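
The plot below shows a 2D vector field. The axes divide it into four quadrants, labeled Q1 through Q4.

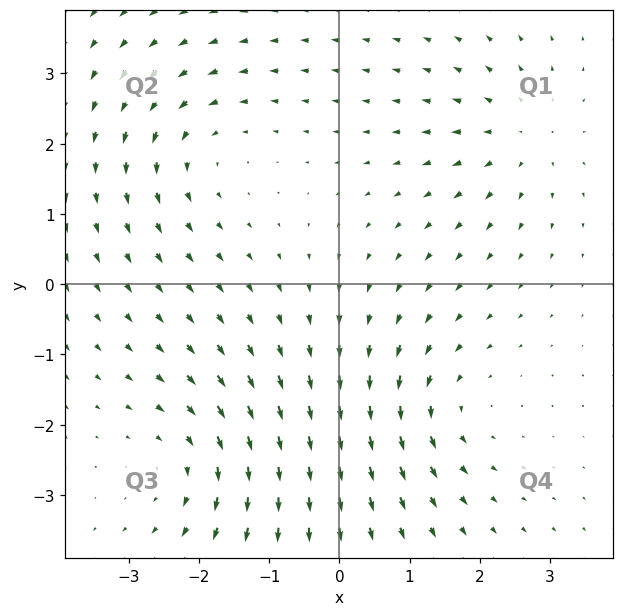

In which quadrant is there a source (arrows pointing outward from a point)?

The source sits at approximately (2.6, 2.1), which lies in quadrant Q1. The divergence there is about +4, positive as expected for a source.

Q1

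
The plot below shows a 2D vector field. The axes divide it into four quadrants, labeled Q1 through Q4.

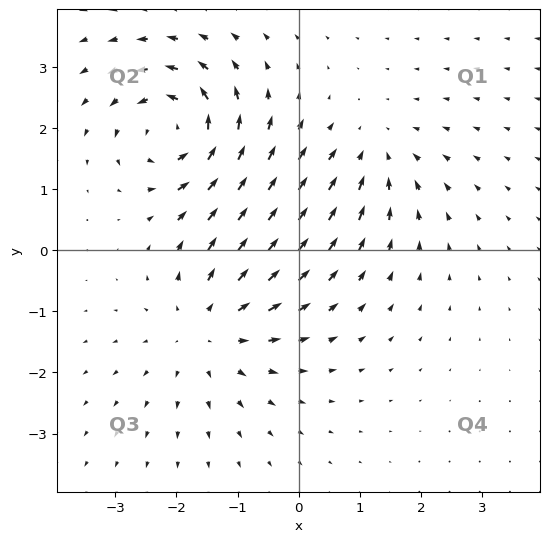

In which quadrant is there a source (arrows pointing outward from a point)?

Q3

The source sits at approximately (-1.5, -1.3), which lies in quadrant Q3. The divergence there is about +4, positive as expected for a source.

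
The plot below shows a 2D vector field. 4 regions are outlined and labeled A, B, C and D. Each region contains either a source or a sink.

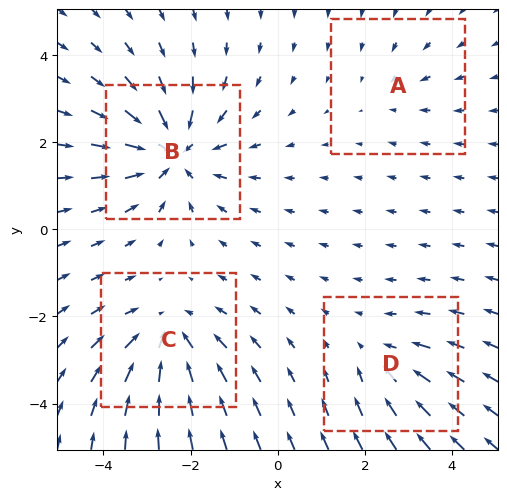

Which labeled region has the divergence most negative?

Divergence at each region's feature centre — A: about -2, B: about -6, C: about -5, D: about -3. Region B is most negative.

B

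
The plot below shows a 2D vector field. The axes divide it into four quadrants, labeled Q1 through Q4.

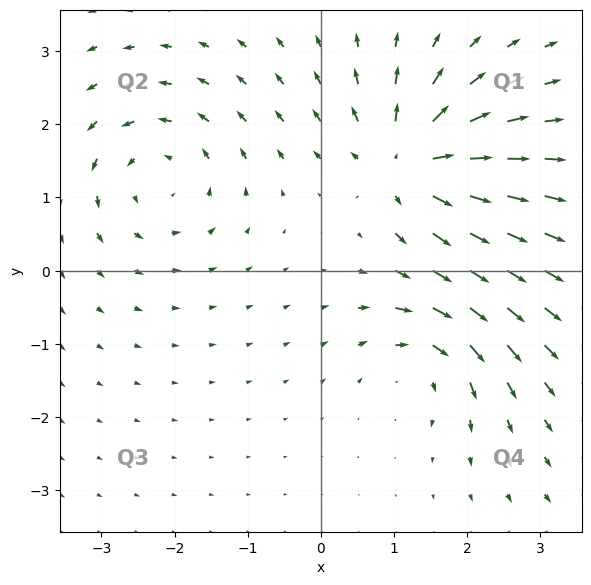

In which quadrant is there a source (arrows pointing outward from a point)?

The source sits at approximately (1.2, 1.5), which lies in quadrant Q1. The divergence there is about +6, positive as expected for a source.

Q1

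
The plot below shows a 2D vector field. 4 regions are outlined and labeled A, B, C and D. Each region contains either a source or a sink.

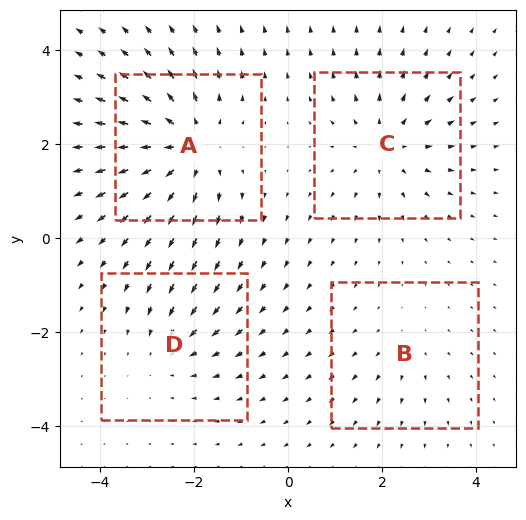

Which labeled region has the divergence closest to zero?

B

Divergence at each region's feature centre — A: about +6, B: about +2, C: about +4, D: about -3. Region B is closest to zero.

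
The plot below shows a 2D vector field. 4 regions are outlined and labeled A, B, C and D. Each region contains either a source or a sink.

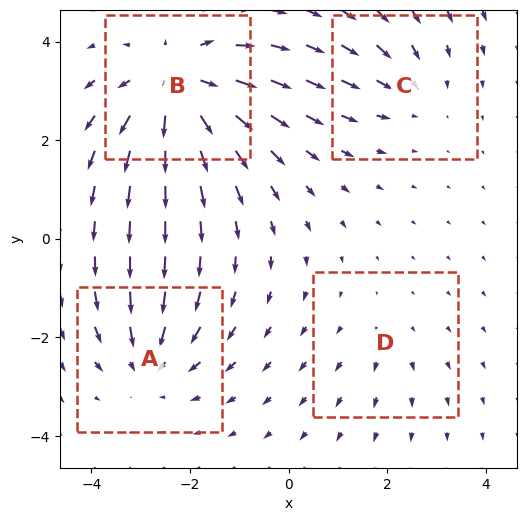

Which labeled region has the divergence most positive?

B

Divergence at each region's feature centre — A: about -4, B: about +6, C: about -3, D: about +2. Region B is most positive.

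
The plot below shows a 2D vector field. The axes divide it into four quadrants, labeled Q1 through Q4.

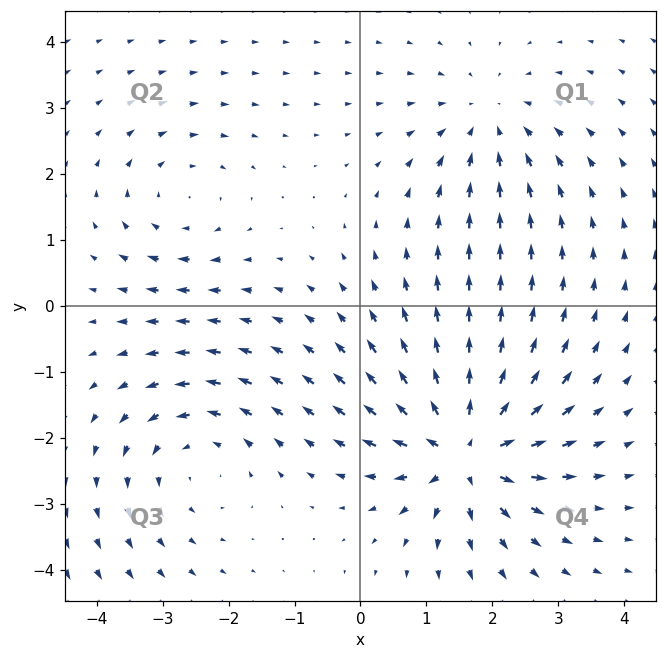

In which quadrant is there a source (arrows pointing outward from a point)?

Q4

The source sits at approximately (1.6, -2.2), which lies in quadrant Q4. The divergence there is about +6, positive as expected for a source.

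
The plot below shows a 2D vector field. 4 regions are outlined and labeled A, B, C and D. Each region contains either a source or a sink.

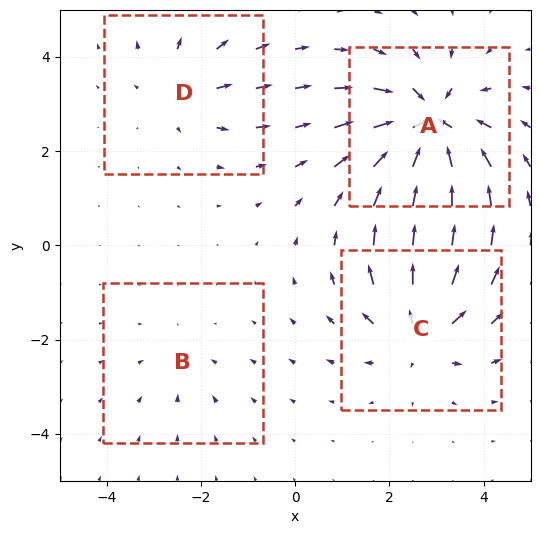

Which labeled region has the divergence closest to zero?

Divergence at each region's feature centre — A: about -8, B: about -2, C: about +5, D: about +3. Region B is closest to zero.

B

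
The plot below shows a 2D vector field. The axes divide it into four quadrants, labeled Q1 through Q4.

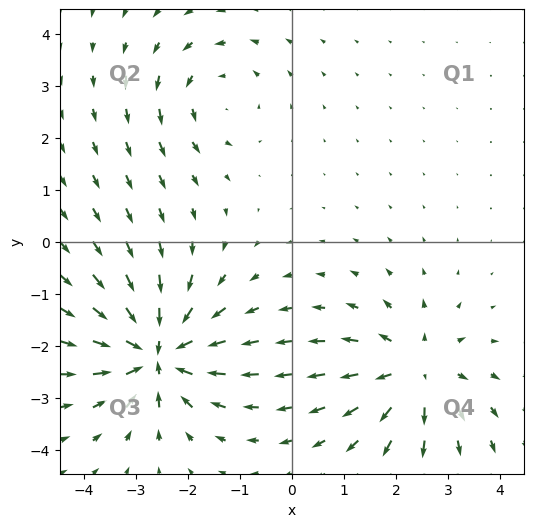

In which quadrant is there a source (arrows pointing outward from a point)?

Q4

The source sits at approximately (2.4, -2.5), which lies in quadrant Q4. The divergence there is about +4, positive as expected for a source.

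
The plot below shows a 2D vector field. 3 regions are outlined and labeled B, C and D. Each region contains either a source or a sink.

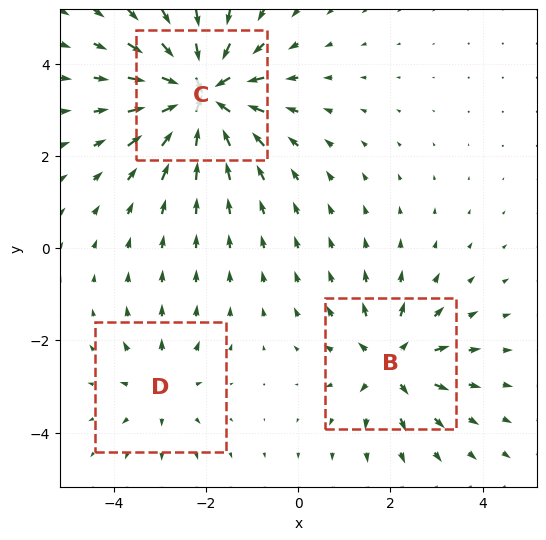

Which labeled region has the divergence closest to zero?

Divergence at each region's feature centre — B: about +4, C: about -7, D: about +2. Region D is closest to zero.

D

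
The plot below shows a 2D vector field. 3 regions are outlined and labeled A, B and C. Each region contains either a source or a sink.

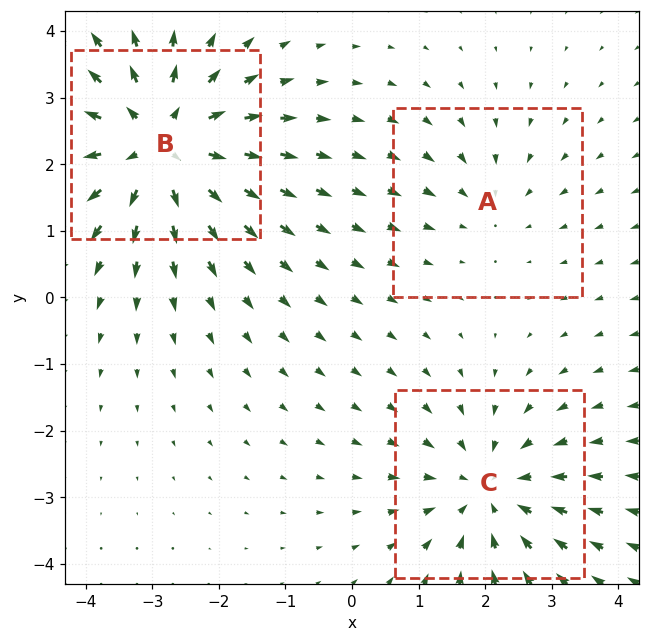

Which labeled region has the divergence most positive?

Divergence at each region's feature centre — A: about -2, B: about +4, C: about -3. Region B is most positive.

B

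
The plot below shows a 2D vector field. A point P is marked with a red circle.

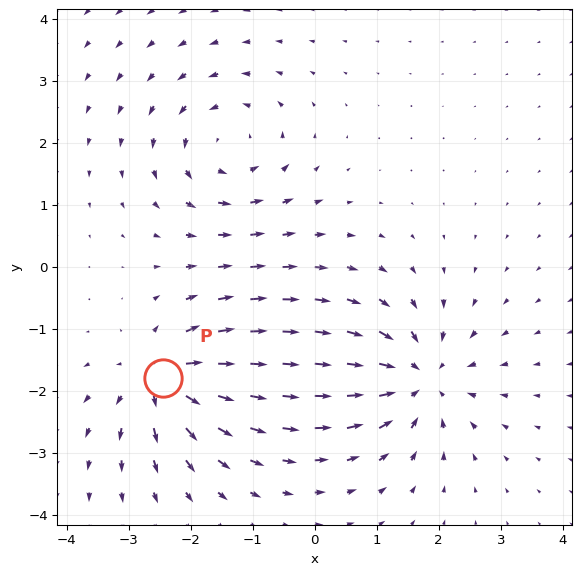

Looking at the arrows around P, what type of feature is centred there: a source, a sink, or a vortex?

source

At P (-2.4, -1.8) the arrows spread outward. Divergence about +6, curl ≈0 — positive divergence with near-zero curl is a source.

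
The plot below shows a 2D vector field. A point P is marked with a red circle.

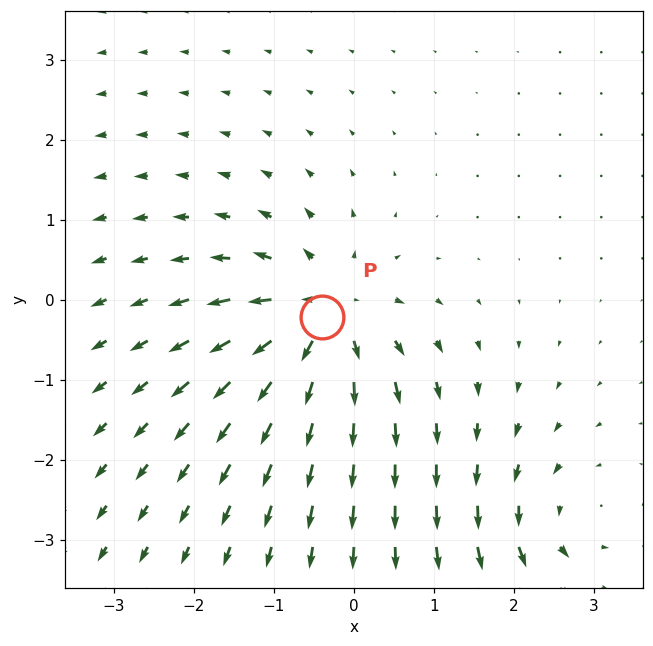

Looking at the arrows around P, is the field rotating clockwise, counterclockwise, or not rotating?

not rotating

Near P at (-0.4, -0.2) the arrows show no circulation. The curl there is ≈0.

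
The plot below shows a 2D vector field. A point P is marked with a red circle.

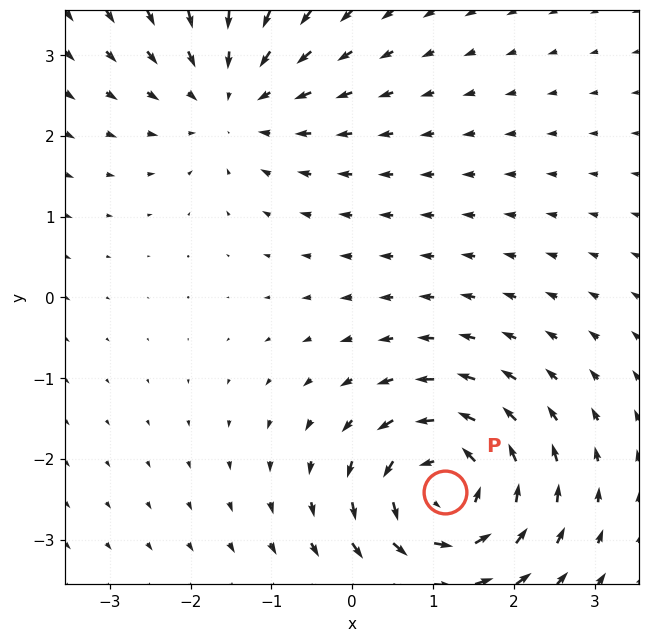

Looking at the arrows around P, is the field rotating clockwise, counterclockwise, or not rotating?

Near P at (1.2, -2.4) the arrows circulate counterclockwise. The curl (z-component) there is about +5; positive curl means counterclockwise rotation.

counterclockwise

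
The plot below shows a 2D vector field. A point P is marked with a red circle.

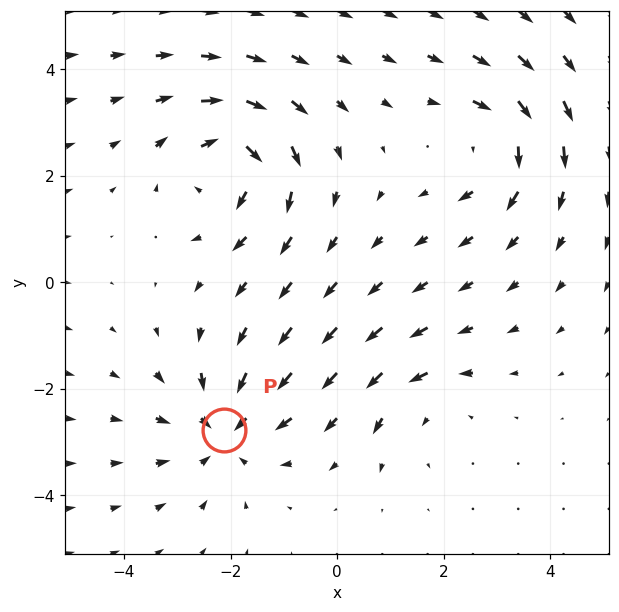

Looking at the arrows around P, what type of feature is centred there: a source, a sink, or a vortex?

sink

At P (-2.1, -2.8) the arrows converge inward. Divergence about -4, curl ≈0 — negative divergence with near-zero curl is a sink.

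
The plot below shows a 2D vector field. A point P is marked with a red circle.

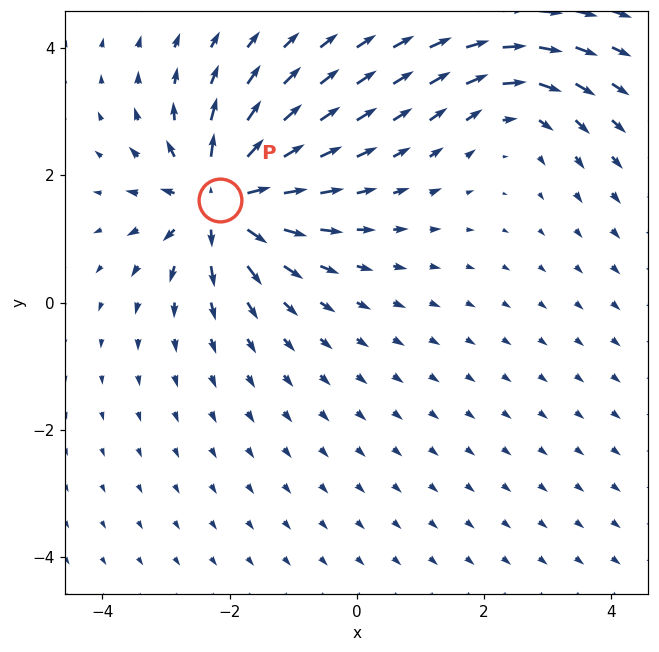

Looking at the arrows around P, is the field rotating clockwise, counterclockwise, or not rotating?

Near P at (-2.1, 1.6) the arrows show no circulation. The curl there is ≈0.

not rotating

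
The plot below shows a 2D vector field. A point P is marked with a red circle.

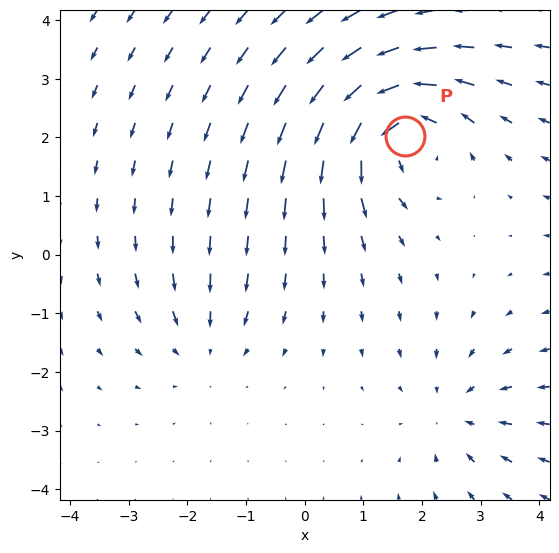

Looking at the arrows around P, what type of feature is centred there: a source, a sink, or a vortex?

At P (1.7, 2.0) the arrows circulate counterclockwise. Divergence ≈0, curl about +6 — near-zero divergence with nonzero curl is a vortex.

vortex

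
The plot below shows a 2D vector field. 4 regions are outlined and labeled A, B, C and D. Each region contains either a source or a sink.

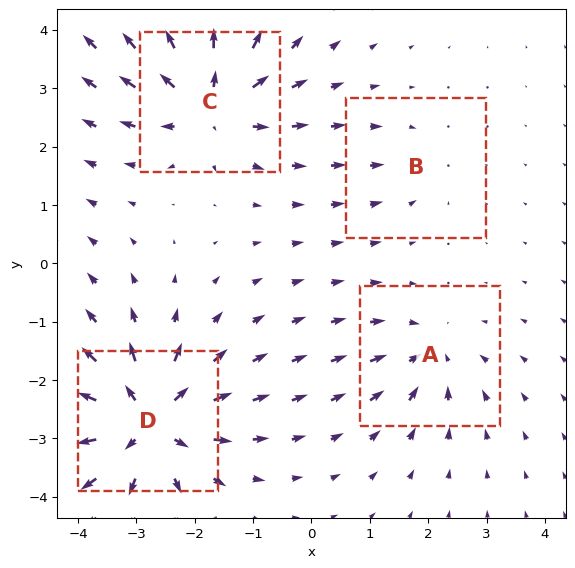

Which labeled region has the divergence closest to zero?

B

Divergence at each region's feature centre — A: about -4, B: about -2, C: about +7, D: about +8. Region B is closest to zero.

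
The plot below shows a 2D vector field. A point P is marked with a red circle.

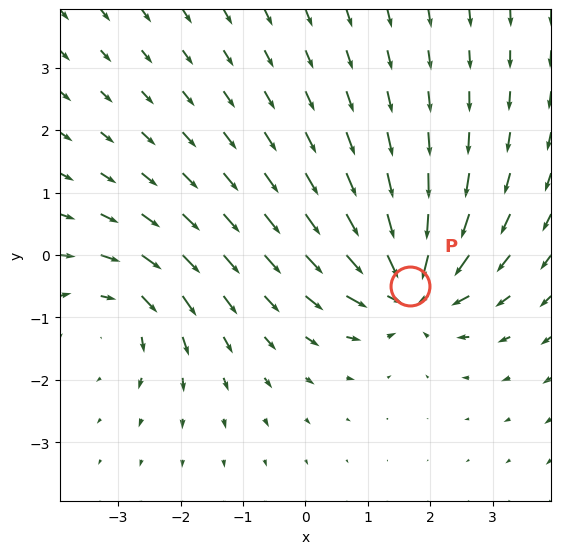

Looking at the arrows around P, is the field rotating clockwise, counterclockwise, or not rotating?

Near P at (1.7, -0.5) the arrows show no circulation. The curl there is ≈0.

not rotating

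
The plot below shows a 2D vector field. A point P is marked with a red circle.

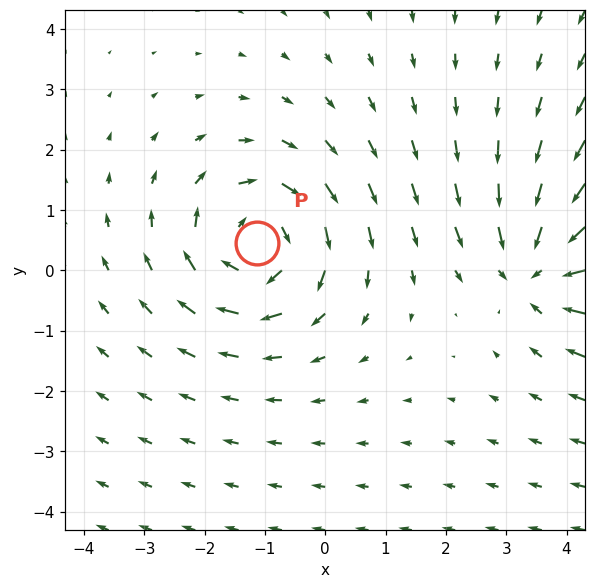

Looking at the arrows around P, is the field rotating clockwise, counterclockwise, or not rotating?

clockwise

Near P at (-1.1, 0.5) the arrows circulate clockwise. The curl (z-component) there is about -4; negative curl means clockwise rotation.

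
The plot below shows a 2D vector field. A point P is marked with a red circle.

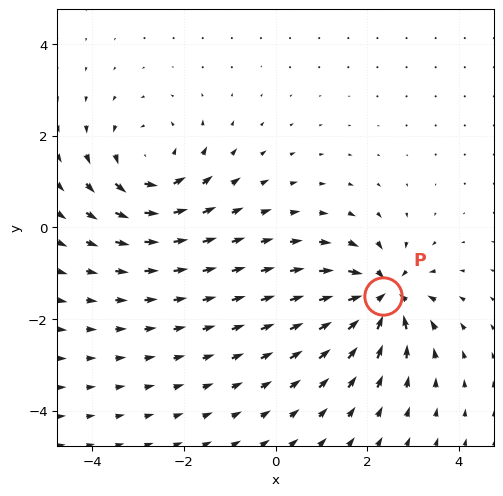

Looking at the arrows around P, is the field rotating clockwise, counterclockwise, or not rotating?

not rotating

Near P at (2.3, -1.5) the arrows show no circulation. The curl there is ≈0.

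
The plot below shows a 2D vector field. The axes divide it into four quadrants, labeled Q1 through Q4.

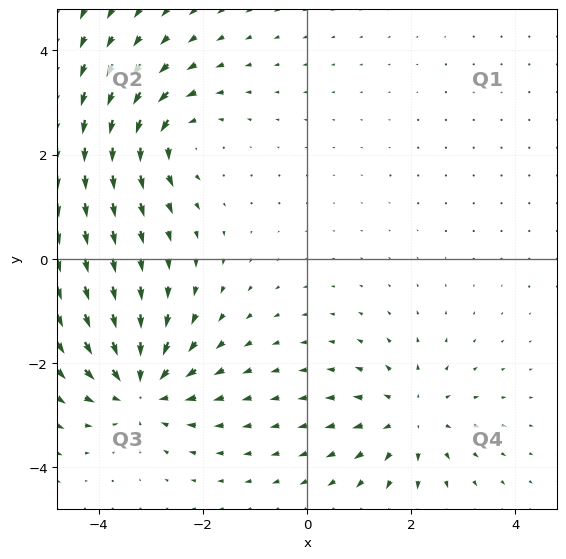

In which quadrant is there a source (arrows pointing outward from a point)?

Q4

The source sits at approximately (2.0, -3.1), which lies in quadrant Q4. The divergence there is about +4, positive as expected for a source.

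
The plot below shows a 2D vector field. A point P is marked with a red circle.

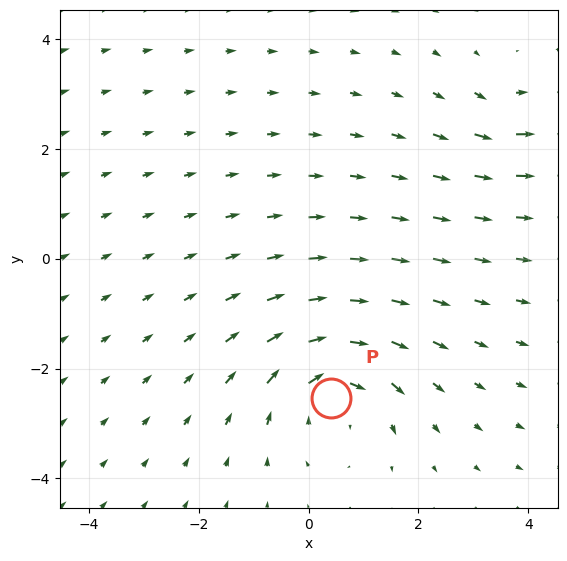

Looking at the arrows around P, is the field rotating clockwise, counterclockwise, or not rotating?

clockwise

Near P at (0.4, -2.5) the arrows circulate clockwise. The curl (z-component) there is about -4; negative curl means clockwise rotation.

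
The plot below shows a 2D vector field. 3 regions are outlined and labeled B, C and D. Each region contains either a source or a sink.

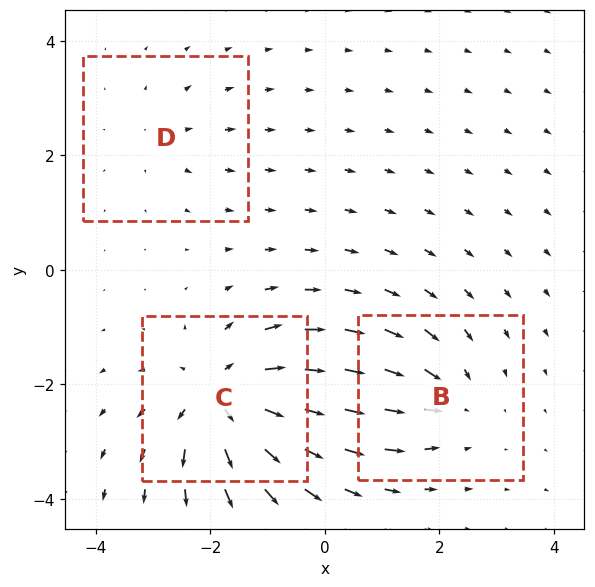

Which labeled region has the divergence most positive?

C

Divergence at each region's feature centre — B: about -3, C: about +5, D: about +2. Region C is most positive.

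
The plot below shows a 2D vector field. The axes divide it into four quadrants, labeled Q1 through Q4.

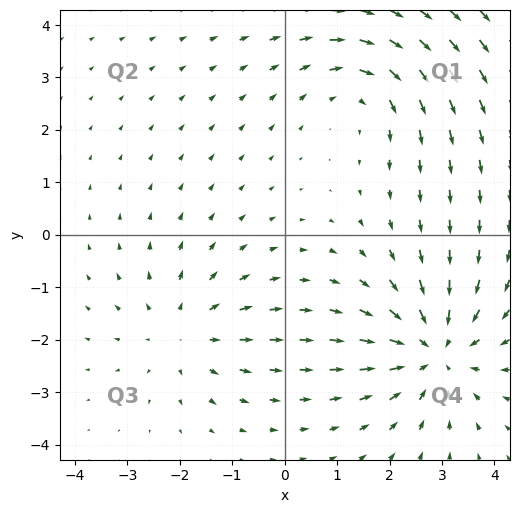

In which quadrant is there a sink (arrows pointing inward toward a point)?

Q4

The sink sits at approximately (2.9, -2.2), which lies in quadrant Q4. The divergence there is about -4, negative as expected for a sink.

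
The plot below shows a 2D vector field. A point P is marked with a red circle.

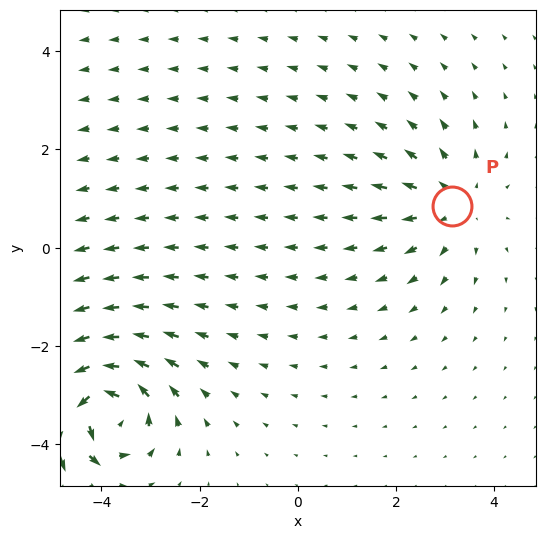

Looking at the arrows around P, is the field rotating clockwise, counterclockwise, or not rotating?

Near P at (3.1, 0.9) the arrows show no circulation. The curl there is ≈0.

not rotating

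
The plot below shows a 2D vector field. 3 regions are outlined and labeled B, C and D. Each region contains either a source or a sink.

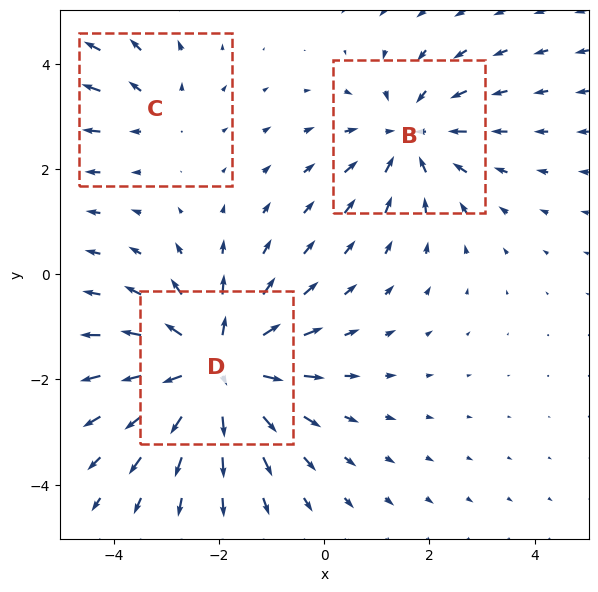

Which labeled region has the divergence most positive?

D

Divergence at each region's feature centre — B: about -3, C: about +2, D: about +5. Region D is most positive.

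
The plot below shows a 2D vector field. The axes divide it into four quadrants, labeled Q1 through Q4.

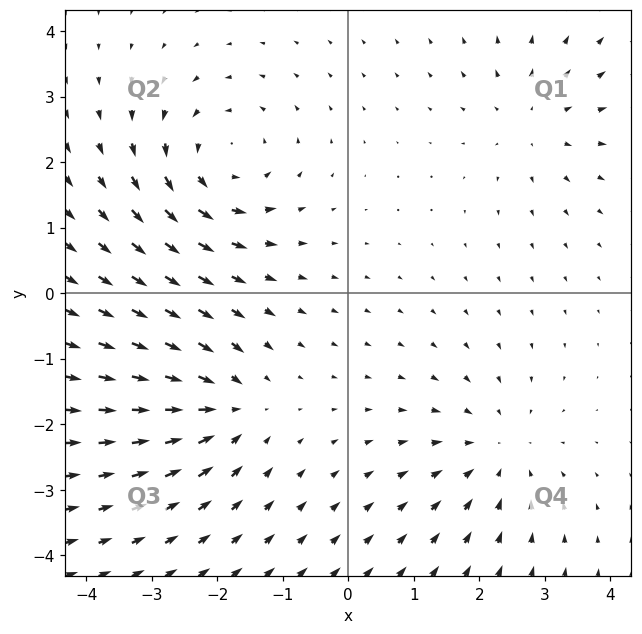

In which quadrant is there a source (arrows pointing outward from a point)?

The source sits at approximately (2.8, 2.6), which lies in quadrant Q1. The divergence there is about +3, positive as expected for a source.

Q1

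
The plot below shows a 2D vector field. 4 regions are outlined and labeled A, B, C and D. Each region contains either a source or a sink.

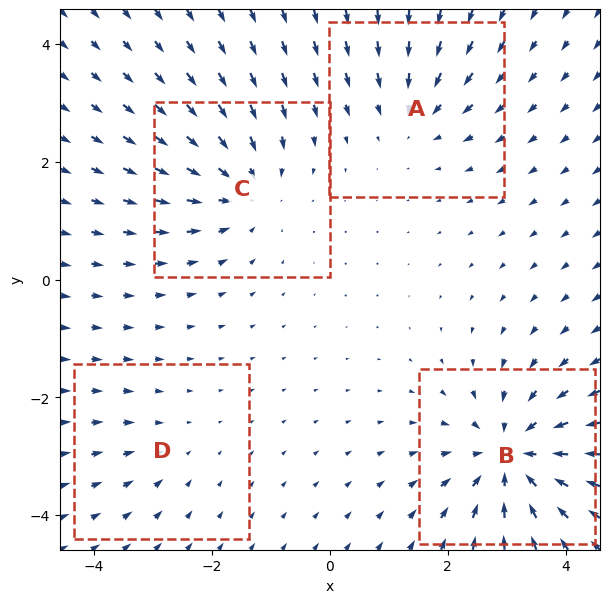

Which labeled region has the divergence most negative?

Divergence at each region's feature centre — A: about -4, B: about -7, C: about -5, D: about -2. Region B is most negative.

B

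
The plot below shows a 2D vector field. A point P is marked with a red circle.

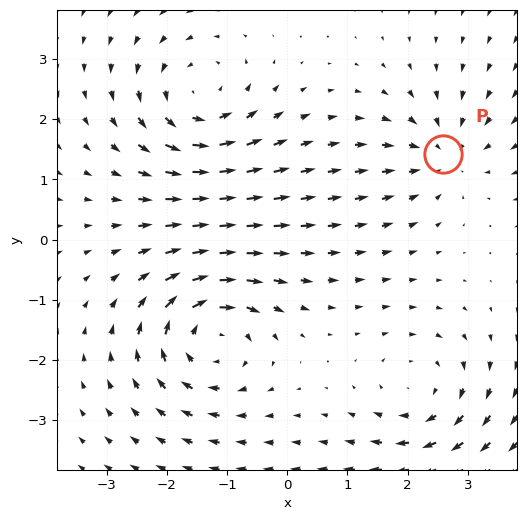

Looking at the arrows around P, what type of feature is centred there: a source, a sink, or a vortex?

At P (2.6, 1.4) the arrows converge inward. Divergence about -3, curl ≈0 — negative divergence with near-zero curl is a sink.

sink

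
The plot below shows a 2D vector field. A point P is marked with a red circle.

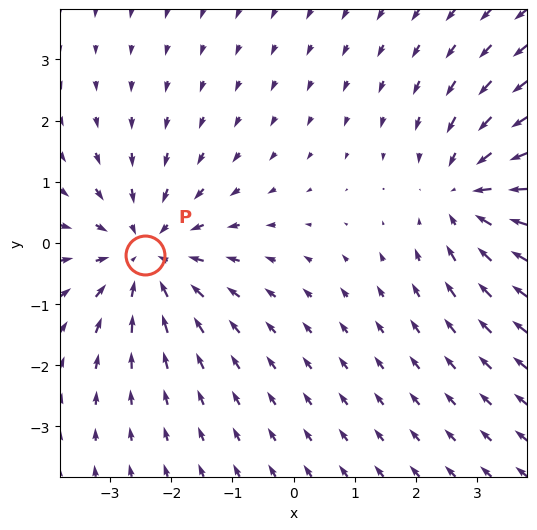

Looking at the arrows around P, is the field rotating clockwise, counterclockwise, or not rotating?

not rotating

Near P at (-2.4, -0.2) the arrows show no circulation. The curl there is ≈0.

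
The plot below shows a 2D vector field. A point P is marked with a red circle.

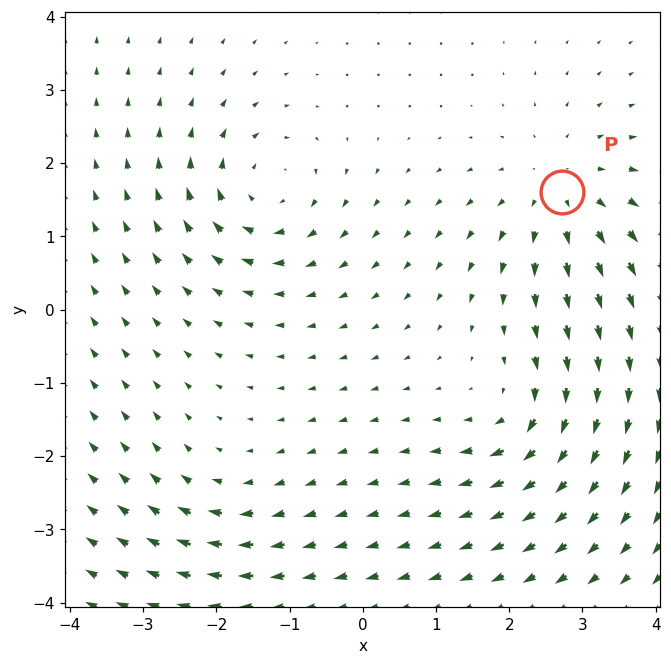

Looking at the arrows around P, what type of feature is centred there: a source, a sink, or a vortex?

At P (2.7, 1.6) the arrows spread outward. Divergence about +4, curl ≈0 — positive divergence with near-zero curl is a source.

source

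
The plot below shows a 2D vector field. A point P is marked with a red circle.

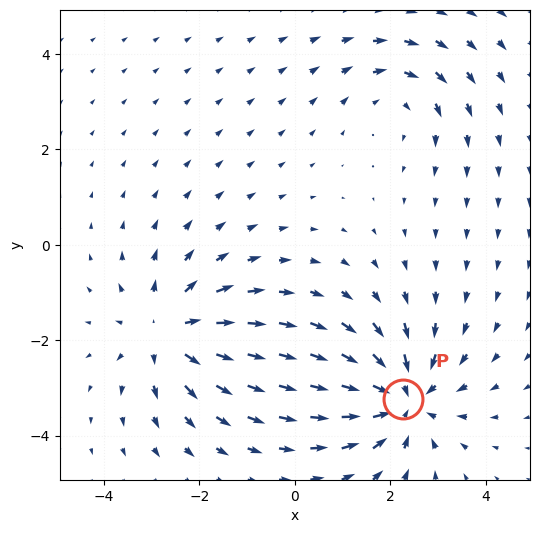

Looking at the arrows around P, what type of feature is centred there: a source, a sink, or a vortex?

At P (2.3, -3.2) the arrows converge inward. Divergence about -5, curl ≈0 — negative divergence with near-zero curl is a sink.

sink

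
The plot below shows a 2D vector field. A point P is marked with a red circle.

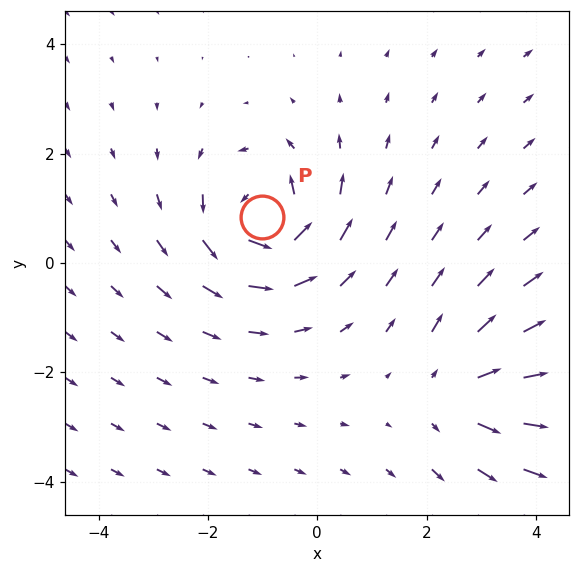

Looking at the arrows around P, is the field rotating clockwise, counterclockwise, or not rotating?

counterclockwise

Near P at (-1.0, 0.8) the arrows circulate counterclockwise. The curl (z-component) there is about +5; positive curl means counterclockwise rotation.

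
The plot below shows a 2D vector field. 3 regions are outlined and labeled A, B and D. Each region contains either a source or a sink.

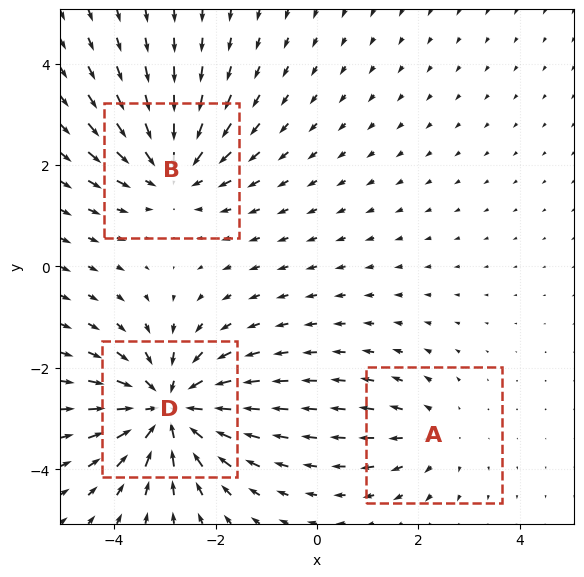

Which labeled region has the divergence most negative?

Divergence at each region's feature centre — A: about +2, B: about -3, D: about -5. Region D is most negative.

D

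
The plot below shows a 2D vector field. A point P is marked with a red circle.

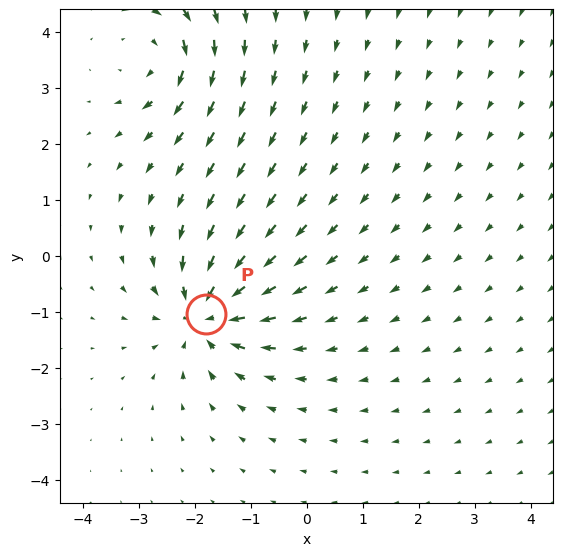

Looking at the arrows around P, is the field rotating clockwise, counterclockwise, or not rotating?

Near P at (-1.8, -1.0) the arrows show no circulation. The curl there is ≈0.

not rotating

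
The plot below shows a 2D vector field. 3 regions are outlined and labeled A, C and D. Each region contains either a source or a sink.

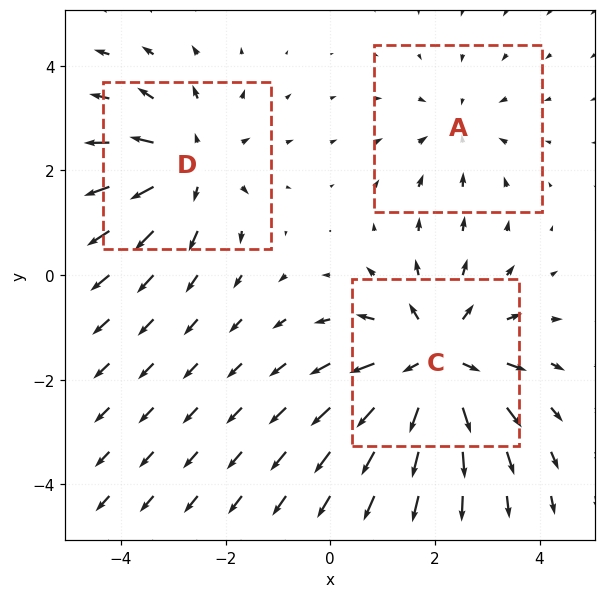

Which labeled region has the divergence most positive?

C

Divergence at each region's feature centre — A: about -2, C: about +4, D: about +3. Region C is most positive.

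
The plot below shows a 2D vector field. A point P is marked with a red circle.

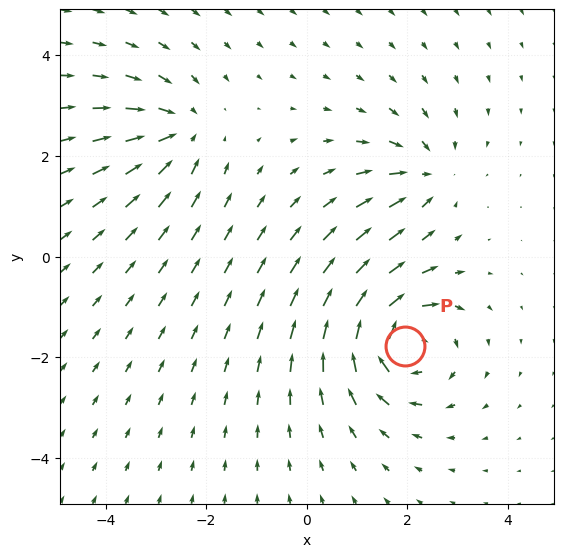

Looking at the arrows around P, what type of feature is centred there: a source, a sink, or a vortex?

At P (2.0, -1.8) the arrows circulate clockwise. Divergence ≈0, curl about -6 — near-zero divergence with nonzero curl is a vortex.

vortex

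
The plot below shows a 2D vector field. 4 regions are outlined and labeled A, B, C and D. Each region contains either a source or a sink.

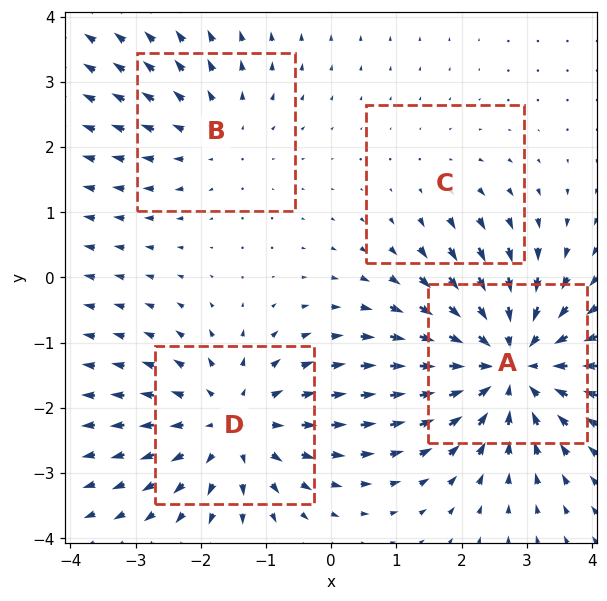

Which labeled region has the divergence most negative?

Divergence at each region's feature centre — A: about -6, B: about +3, C: about +2, D: about +4. Region A is most negative.

A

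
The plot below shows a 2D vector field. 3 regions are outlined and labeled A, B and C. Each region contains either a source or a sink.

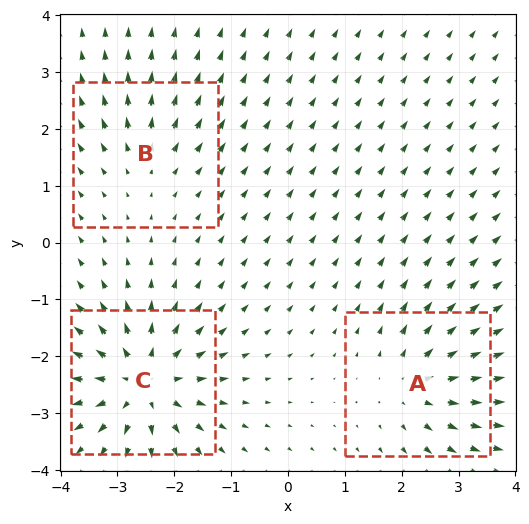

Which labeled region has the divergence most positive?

C

Divergence at each region's feature centre — A: about +4, B: about +2, C: about +6. Region C is most positive.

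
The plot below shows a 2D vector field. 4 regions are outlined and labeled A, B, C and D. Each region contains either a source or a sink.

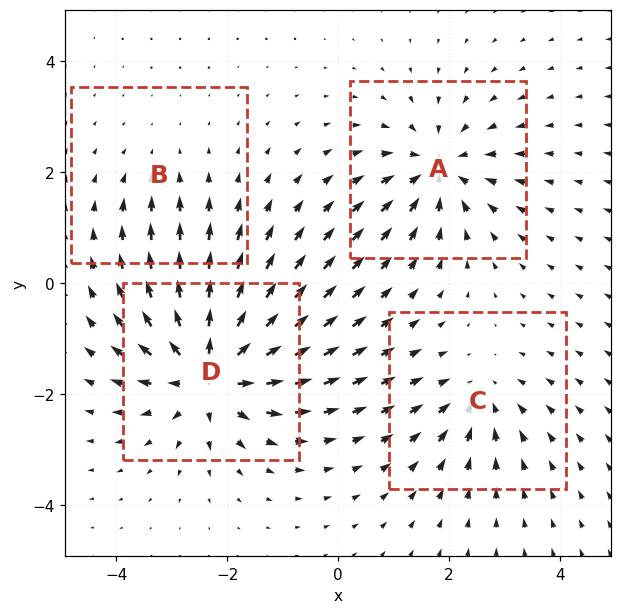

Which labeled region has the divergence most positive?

D

Divergence at each region's feature centre — A: about -6, B: about -2, C: about -4, D: about +8. Region D is most positive.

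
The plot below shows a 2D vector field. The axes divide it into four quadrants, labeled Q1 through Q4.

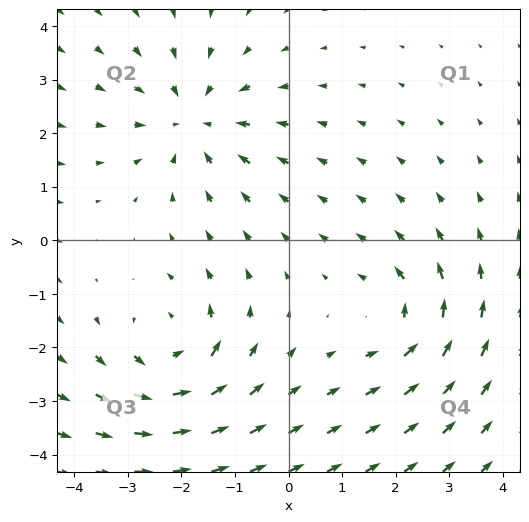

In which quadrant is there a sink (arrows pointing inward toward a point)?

Q2

The sink sits at approximately (-1.8, 2.2), which lies in quadrant Q2. The divergence there is about -3, negative as expected for a sink.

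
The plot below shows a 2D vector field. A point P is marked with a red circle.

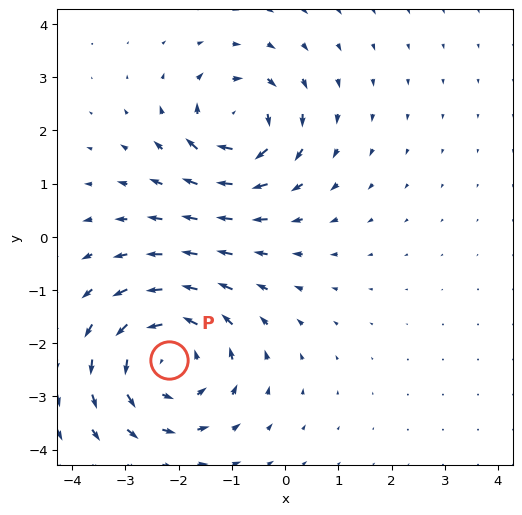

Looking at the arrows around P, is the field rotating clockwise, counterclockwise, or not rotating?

counterclockwise

Near P at (-2.2, -2.3) the arrows circulate counterclockwise. The curl (z-component) there is about +4; positive curl means counterclockwise rotation.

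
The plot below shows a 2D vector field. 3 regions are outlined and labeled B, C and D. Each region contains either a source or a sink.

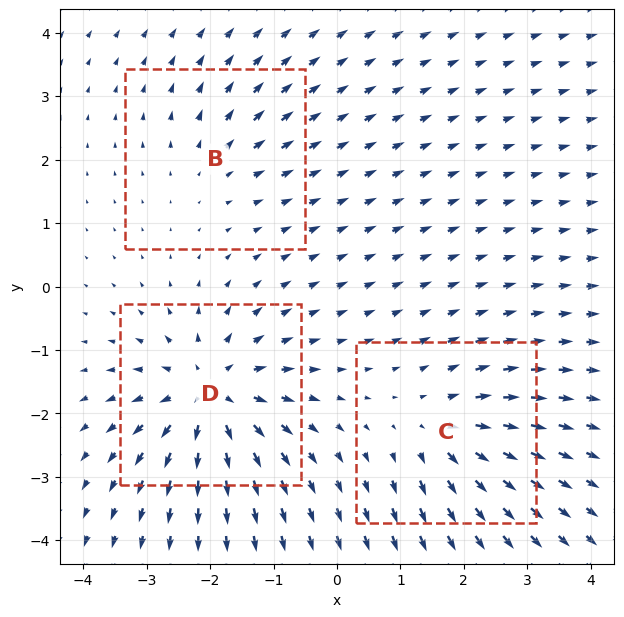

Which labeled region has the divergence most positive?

Divergence at each region's feature centre — B: about +2, C: about +4, D: about +6. Region D is most positive.

D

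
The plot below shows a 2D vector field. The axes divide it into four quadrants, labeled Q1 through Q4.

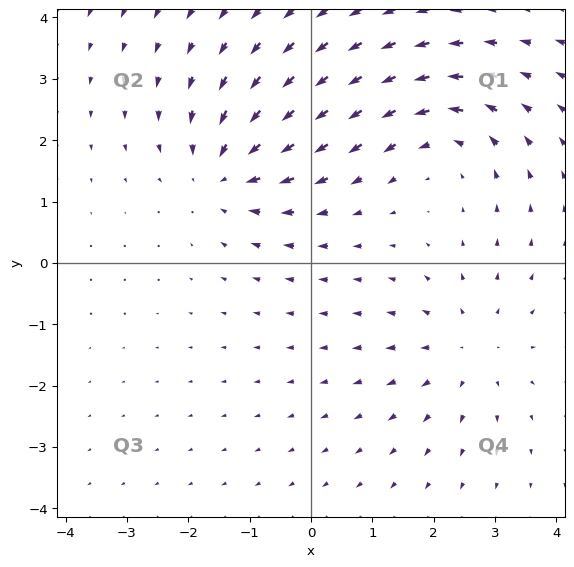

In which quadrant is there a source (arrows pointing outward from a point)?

The source sits at approximately (2.6, -1.4), which lies in quadrant Q4. The divergence there is about +3, positive as expected for a source.

Q4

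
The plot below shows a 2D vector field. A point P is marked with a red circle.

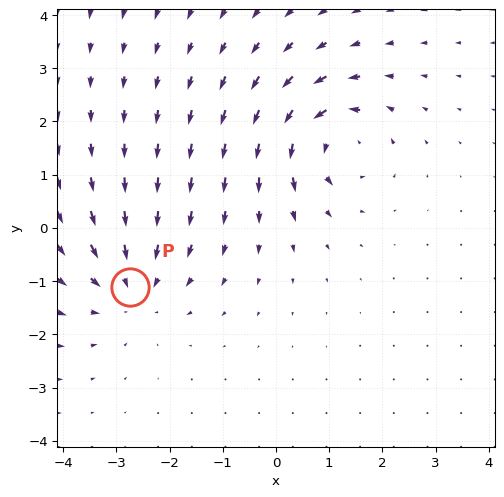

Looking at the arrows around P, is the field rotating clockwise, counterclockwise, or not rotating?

Near P at (-2.7, -1.1) the arrows show no circulation. The curl there is ≈0.

not rotating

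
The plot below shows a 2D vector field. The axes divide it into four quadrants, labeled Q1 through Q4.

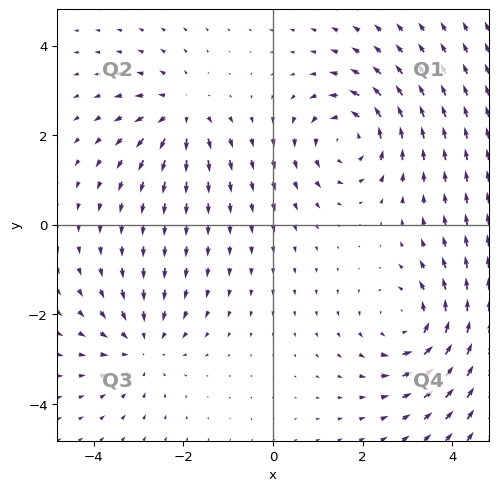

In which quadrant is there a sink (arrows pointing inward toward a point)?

The sink sits at approximately (-2.9, -2.7), which lies in quadrant Q3. The divergence there is about -3, negative as expected for a sink.

Q3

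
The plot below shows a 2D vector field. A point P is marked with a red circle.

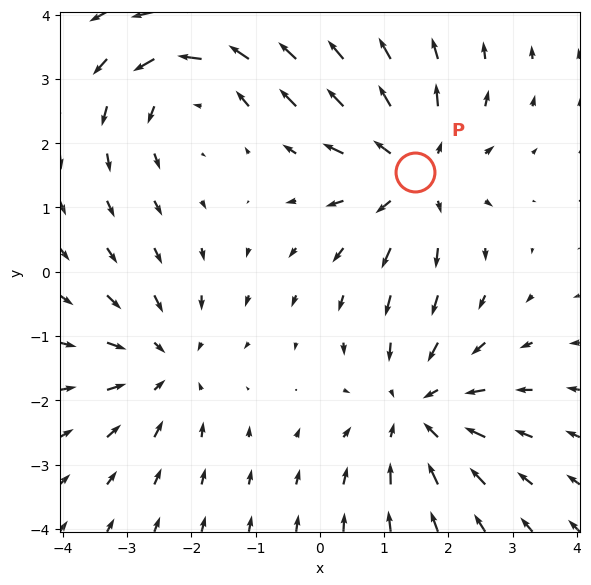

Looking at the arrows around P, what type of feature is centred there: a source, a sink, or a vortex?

source

At P (1.5, 1.6) the arrows spread outward. Divergence about +4, curl ≈0 — positive divergence with near-zero curl is a source.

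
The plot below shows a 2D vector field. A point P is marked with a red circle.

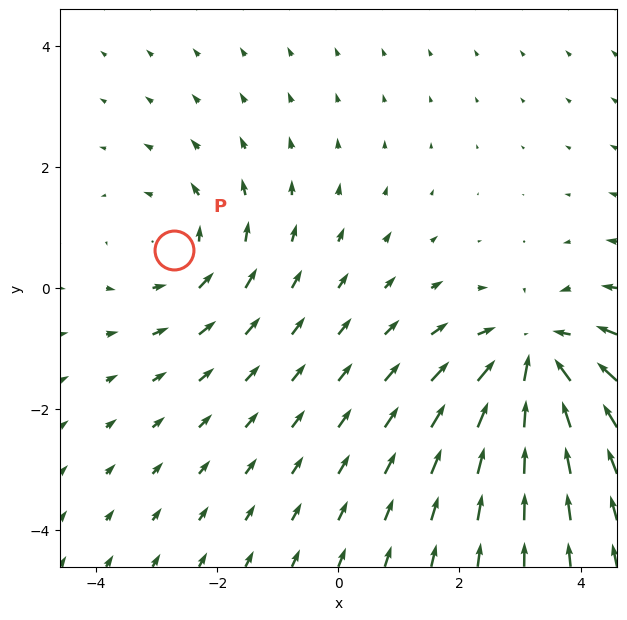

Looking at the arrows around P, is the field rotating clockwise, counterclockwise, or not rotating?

Near P at (-2.7, 0.6) the arrows circulate counterclockwise. The curl (z-component) there is about +3; positive curl means counterclockwise rotation.

counterclockwise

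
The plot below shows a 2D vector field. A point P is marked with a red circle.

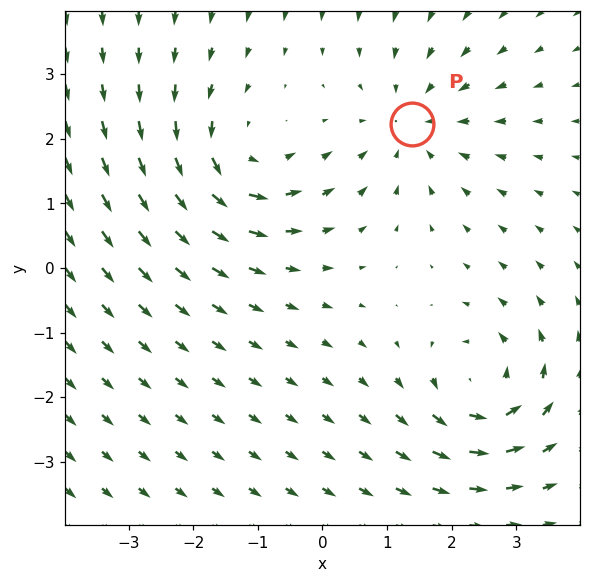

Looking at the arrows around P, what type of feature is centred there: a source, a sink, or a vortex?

At P (1.4, 2.2) the arrows converge inward. Divergence about -2, curl ≈0 — negative divergence with near-zero curl is a sink.

sink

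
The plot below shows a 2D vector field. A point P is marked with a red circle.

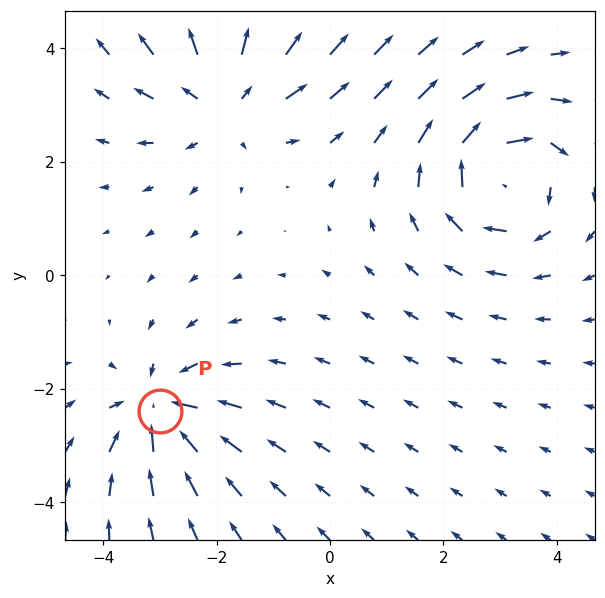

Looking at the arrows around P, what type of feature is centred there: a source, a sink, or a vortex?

At P (-3.0, -2.4) the arrows converge inward. Divergence about -5, curl ≈0 — negative divergence with near-zero curl is a sink.

sink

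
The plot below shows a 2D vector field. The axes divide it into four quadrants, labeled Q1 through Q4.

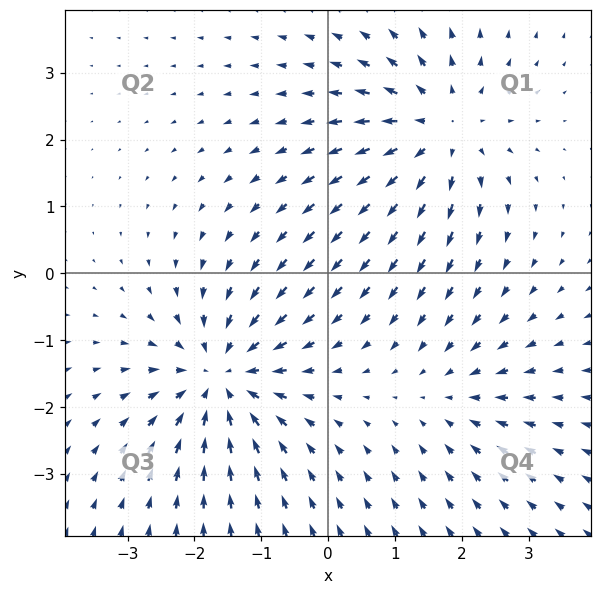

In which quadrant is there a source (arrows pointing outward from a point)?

The source sits at approximately (1.7, 2.1), which lies in quadrant Q1. The divergence there is about +4, positive as expected for a source.

Q1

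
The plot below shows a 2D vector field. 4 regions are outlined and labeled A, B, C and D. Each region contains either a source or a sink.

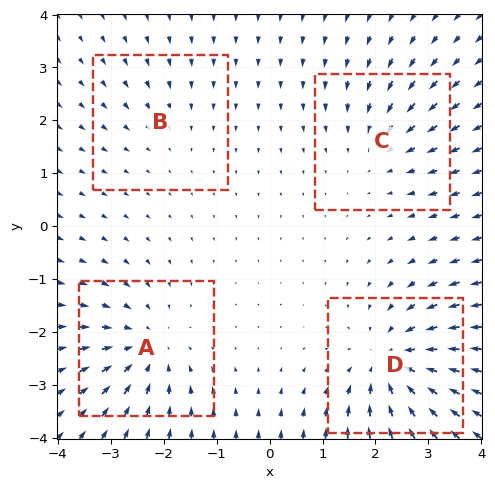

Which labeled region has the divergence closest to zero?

Divergence at each region's feature centre — A: about -4, B: about -2, C: about -3, D: about -6. Region B is closest to zero.

B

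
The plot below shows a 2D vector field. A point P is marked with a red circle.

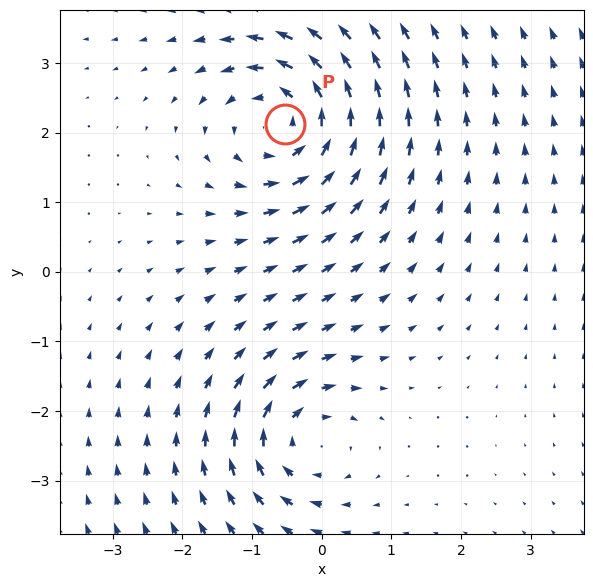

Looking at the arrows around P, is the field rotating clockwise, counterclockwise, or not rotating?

counterclockwise

Near P at (-0.5, 2.1) the arrows circulate counterclockwise. The curl (z-component) there is about +5; positive curl means counterclockwise rotation.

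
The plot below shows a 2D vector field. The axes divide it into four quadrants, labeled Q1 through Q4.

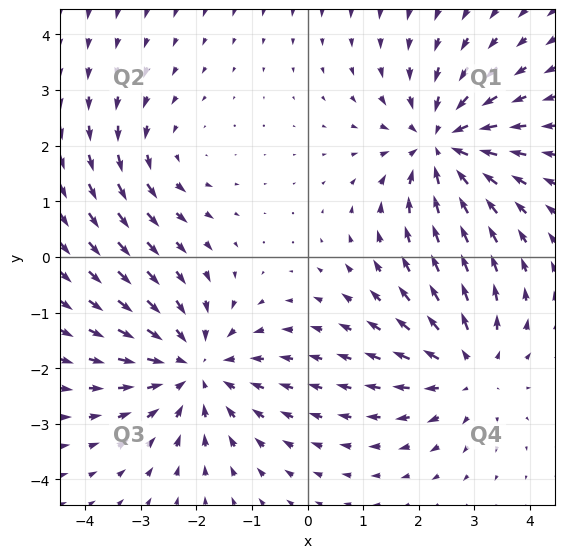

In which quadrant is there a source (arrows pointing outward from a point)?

The source sits at approximately (2.9, -2.0), which lies in quadrant Q4. The divergence there is about +4, positive as expected for a source.

Q4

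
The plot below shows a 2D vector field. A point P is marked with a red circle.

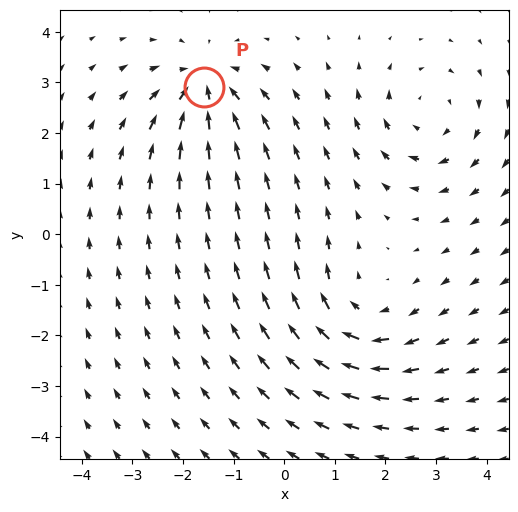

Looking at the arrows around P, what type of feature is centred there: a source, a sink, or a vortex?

sink

At P (-1.6, 2.9) the arrows converge inward. Divergence about -5, curl ≈0 — negative divergence with near-zero curl is a sink.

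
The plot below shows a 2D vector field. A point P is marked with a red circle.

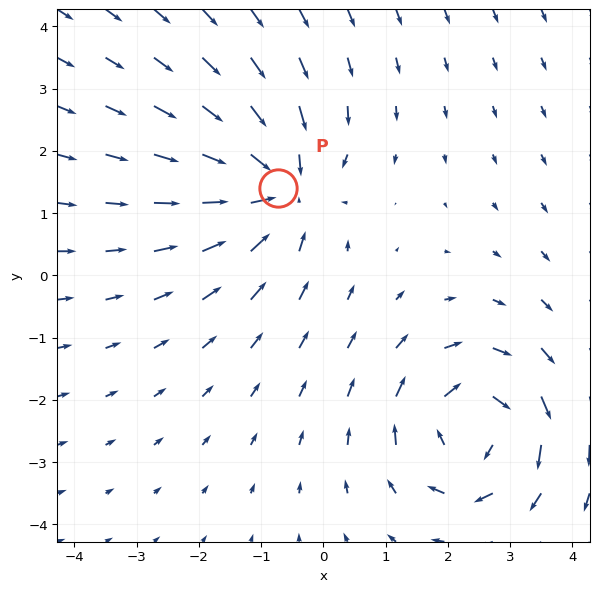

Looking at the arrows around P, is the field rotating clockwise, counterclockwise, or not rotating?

not rotating

Near P at (-0.7, 1.4) the arrows show no circulation. The curl there is ≈0.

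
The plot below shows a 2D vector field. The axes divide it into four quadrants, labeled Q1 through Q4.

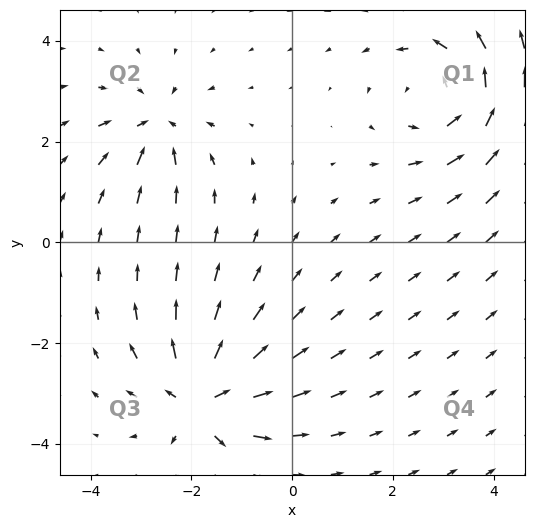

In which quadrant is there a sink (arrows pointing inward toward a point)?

Q2

The sink sits at approximately (-2.7, 2.3), which lies in quadrant Q2. The divergence there is about -4, negative as expected for a sink.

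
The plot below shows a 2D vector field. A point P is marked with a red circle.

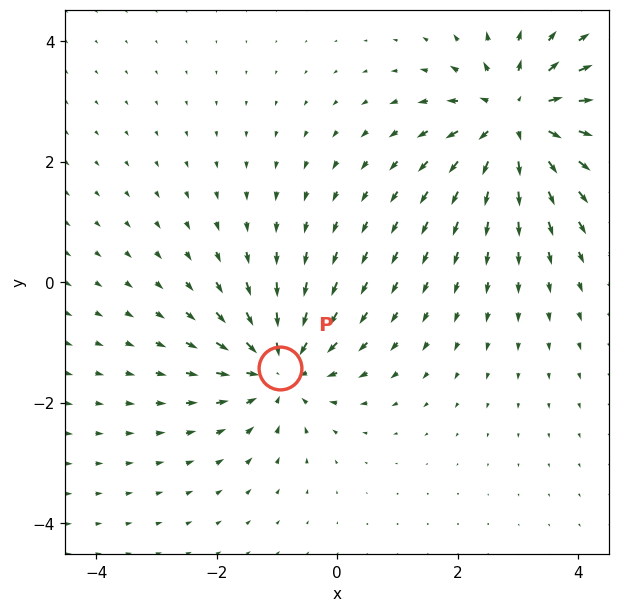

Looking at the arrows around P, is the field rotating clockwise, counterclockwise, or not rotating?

Near P at (-0.9, -1.4) the arrows show no circulation. The curl there is ≈0.

not rotating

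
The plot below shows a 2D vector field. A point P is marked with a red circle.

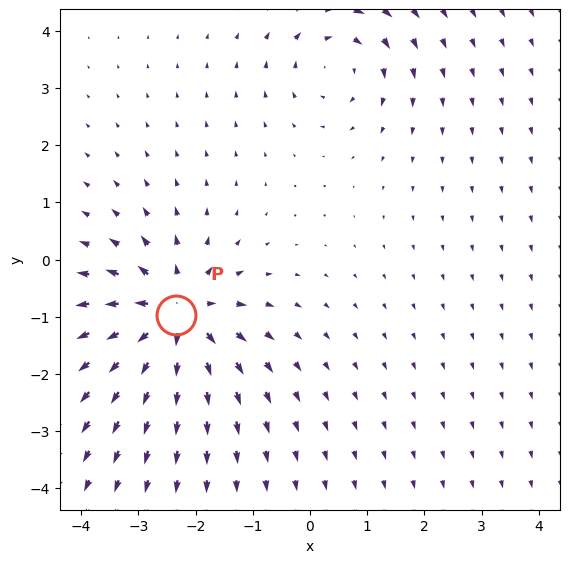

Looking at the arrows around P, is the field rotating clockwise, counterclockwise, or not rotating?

not rotating

Near P at (-2.3, -1.0) the arrows show no circulation. The curl there is ≈0.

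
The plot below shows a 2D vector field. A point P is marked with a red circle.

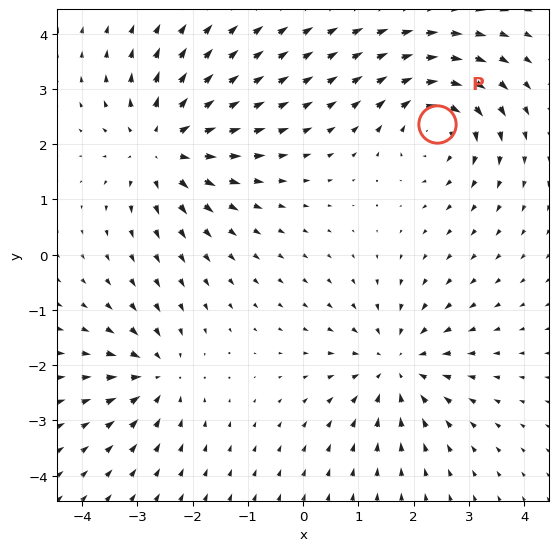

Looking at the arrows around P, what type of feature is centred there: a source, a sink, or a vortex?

vortex

At P (2.4, 2.4) the arrows circulate clockwise. Divergence ≈0, curl about -5 — near-zero divergence with nonzero curl is a vortex.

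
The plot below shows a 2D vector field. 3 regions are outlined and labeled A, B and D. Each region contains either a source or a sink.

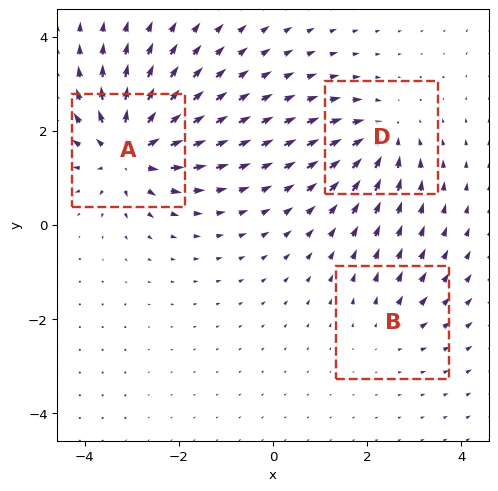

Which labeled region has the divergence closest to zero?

B

Divergence at each region's feature centre — A: about +6, B: about +2, D: about -4. Region B is closest to zero.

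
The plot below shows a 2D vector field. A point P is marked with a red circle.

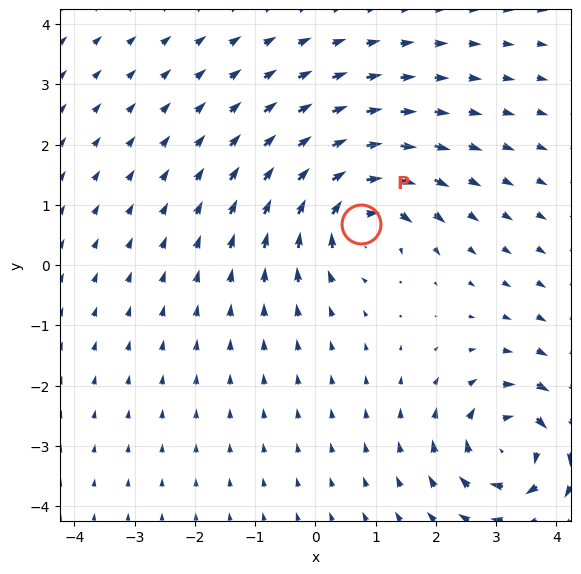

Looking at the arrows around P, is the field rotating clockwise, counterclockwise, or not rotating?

Near P at (0.8, 0.7) the arrows circulate clockwise. The curl (z-component) there is about -7; negative curl means clockwise rotation.

clockwise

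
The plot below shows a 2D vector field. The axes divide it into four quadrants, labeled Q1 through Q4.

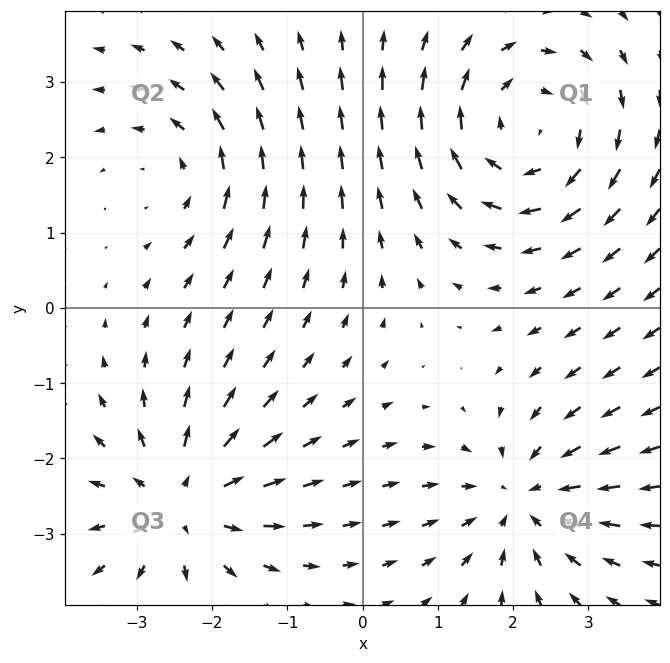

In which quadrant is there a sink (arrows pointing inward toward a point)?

Q4

The sink sits at approximately (2.1, -2.6), which lies in quadrant Q4. The divergence there is about -4, negative as expected for a sink.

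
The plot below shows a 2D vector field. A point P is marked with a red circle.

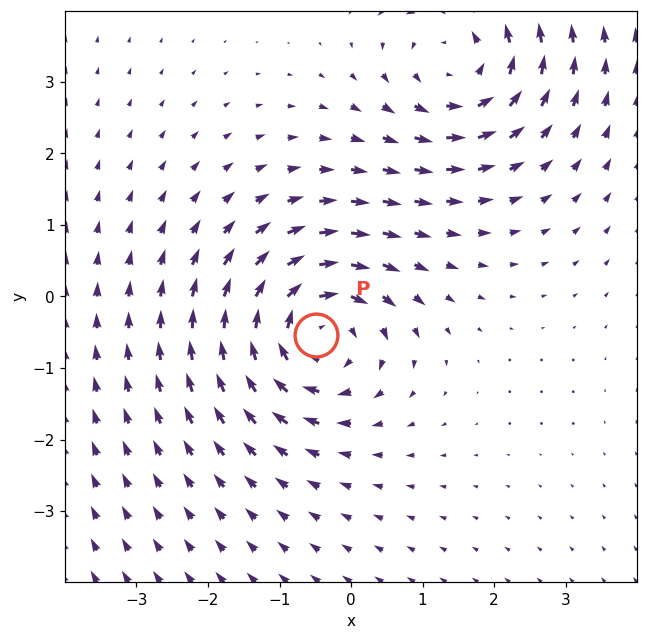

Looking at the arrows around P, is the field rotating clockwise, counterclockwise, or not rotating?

Near P at (-0.5, -0.5) the arrows circulate clockwise. The curl (z-component) there is about -4; negative curl means clockwise rotation.

clockwise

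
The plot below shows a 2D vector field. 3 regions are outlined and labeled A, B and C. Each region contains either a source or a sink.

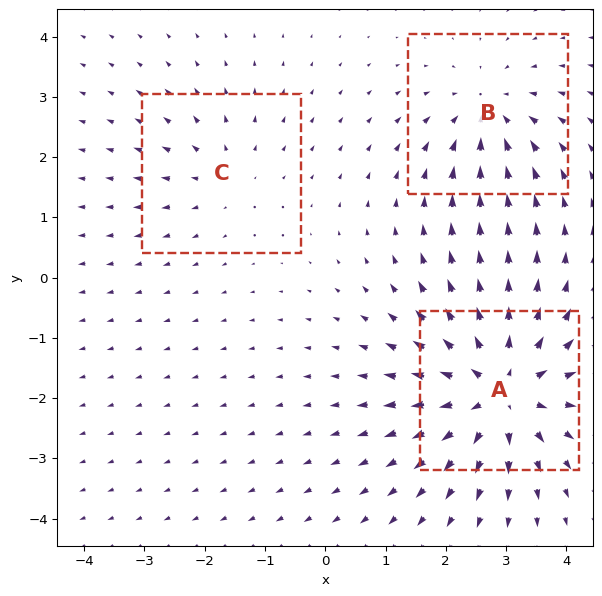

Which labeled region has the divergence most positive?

Divergence at each region's feature centre — A: about +6, B: about -3, C: about +2. Region A is most positive.

A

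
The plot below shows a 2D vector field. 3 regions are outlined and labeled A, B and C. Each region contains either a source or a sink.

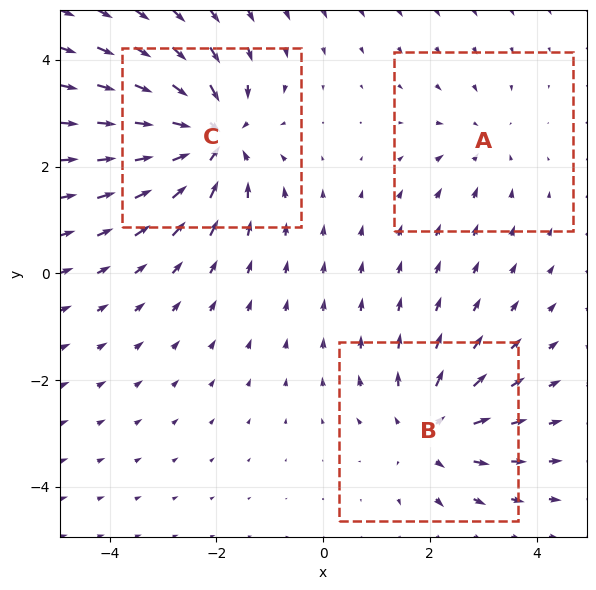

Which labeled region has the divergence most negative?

Divergence at each region's feature centre — A: about -2, B: about +3, C: about -5. Region C is most negative.

C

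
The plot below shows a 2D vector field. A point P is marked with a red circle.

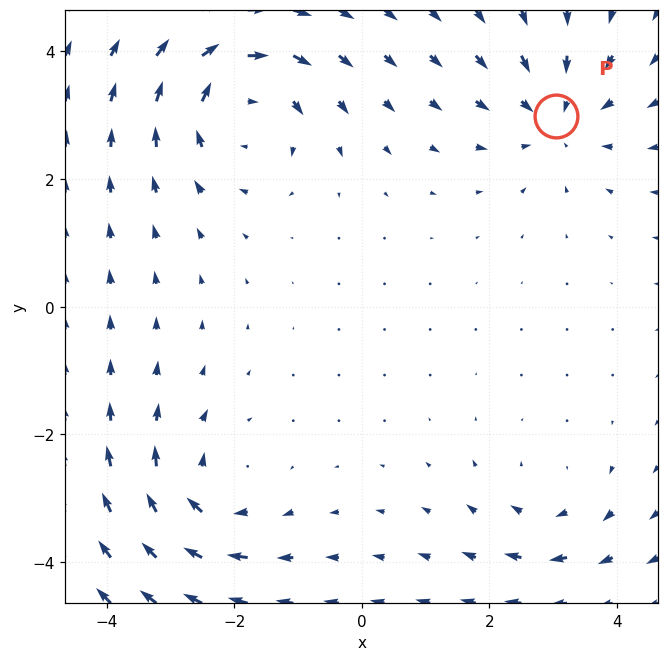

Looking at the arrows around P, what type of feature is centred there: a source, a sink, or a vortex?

At P (3.1, 3.0) the arrows converge inward. Divergence about -4, curl ≈0 — negative divergence with near-zero curl is a sink.

sink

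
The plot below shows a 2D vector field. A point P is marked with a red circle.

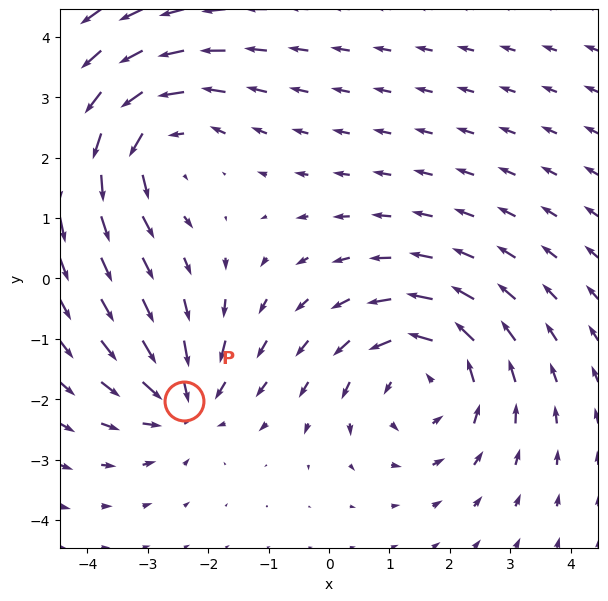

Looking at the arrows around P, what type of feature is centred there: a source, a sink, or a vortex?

At P (-2.4, -2.0) the arrows converge inward. Divergence about -3, curl ≈0 — negative divergence with near-zero curl is a sink.

sink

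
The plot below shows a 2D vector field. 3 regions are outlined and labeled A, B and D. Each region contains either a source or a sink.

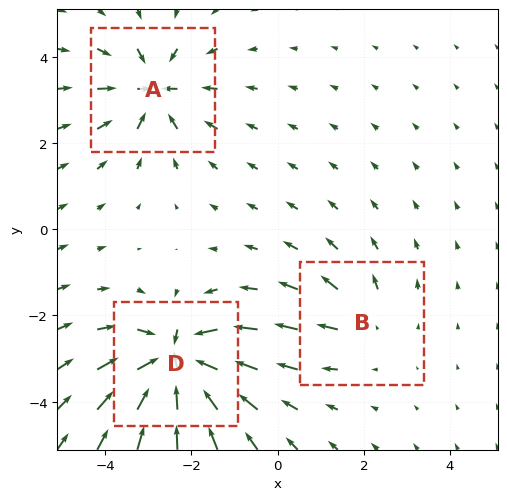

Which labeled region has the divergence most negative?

D

Divergence at each region's feature centre — A: about -4, B: about +2, D: about -7. Region D is most negative.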